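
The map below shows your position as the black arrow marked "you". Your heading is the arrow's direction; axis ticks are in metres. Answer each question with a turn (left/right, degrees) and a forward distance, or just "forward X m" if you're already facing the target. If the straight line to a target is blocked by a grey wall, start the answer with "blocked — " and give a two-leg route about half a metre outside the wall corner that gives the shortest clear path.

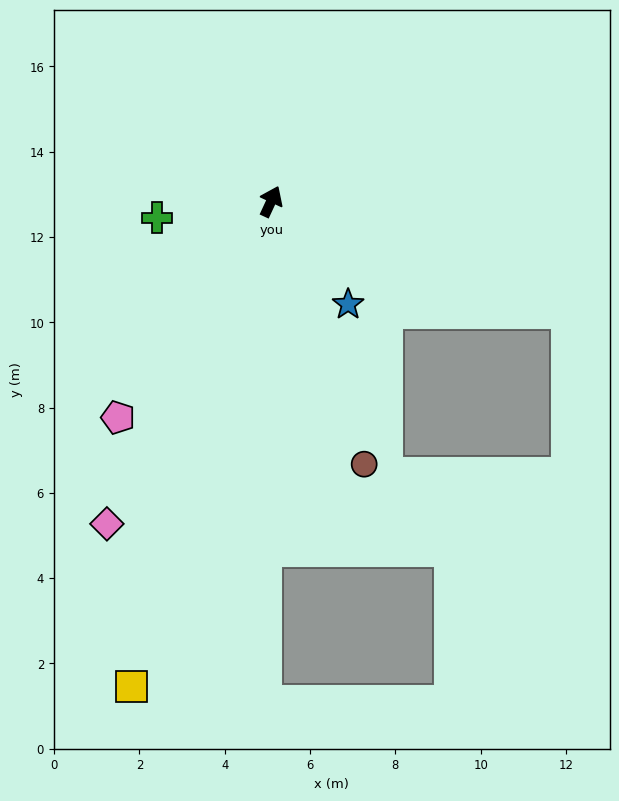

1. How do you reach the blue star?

turn right 118°, forward 3.0 m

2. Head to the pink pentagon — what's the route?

turn left 170°, forward 6.2 m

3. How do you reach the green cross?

turn left 123°, forward 2.7 m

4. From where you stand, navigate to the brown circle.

turn right 136°, forward 6.5 m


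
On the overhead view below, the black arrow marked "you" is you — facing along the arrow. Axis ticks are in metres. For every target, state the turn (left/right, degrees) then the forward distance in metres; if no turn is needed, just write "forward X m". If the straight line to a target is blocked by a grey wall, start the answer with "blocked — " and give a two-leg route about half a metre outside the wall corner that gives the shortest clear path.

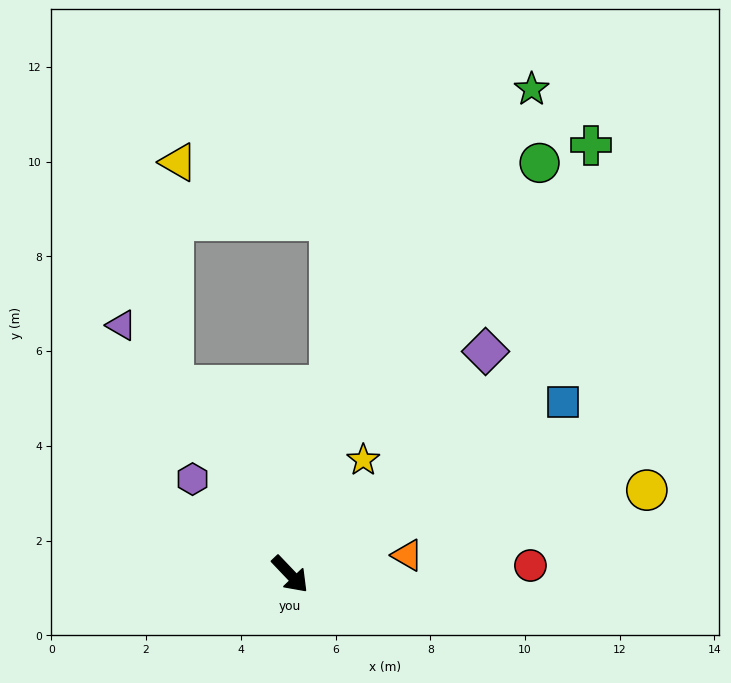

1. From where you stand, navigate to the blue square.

turn left 79°, forward 6.8 m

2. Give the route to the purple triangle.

turn left 171°, forward 6.3 m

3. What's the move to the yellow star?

turn left 104°, forward 2.9 m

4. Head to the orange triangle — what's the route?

turn left 56°, forward 2.5 m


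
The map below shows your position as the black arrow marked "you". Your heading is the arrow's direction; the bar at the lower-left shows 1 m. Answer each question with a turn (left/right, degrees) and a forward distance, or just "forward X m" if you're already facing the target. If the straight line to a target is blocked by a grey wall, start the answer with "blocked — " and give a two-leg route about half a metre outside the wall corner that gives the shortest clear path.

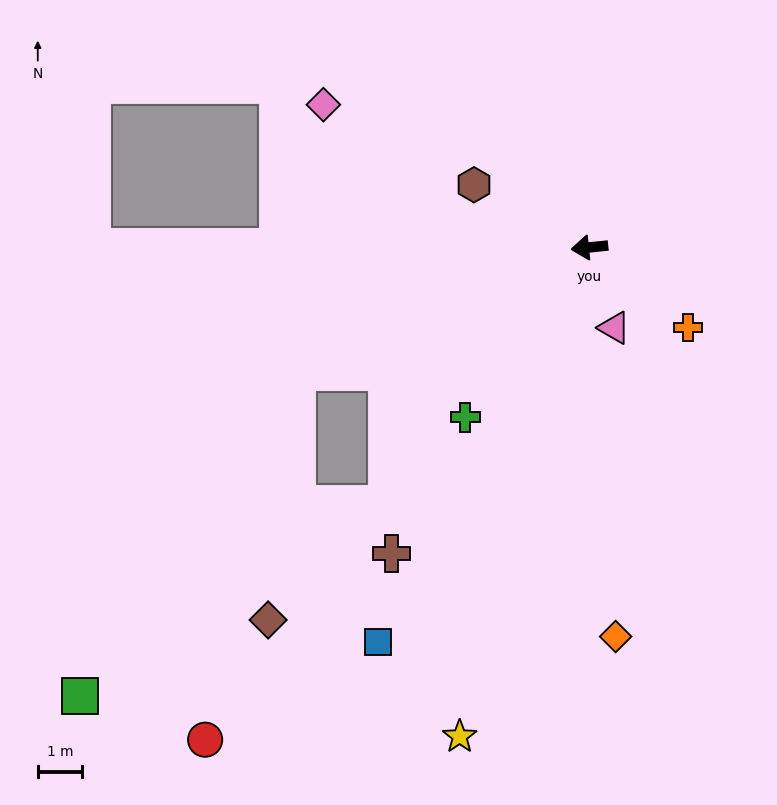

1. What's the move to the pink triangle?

turn left 101°, forward 1.9 m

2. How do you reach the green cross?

turn left 48°, forward 4.7 m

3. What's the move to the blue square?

turn left 56°, forward 10.0 m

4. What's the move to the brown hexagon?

turn right 34°, forward 2.9 m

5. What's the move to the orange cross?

turn left 135°, forward 2.8 m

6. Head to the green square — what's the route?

blocked — turn left 17°, forward 7.1 m, then turn left 33°, forward 8.7 m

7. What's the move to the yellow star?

turn left 69°, forward 11.3 m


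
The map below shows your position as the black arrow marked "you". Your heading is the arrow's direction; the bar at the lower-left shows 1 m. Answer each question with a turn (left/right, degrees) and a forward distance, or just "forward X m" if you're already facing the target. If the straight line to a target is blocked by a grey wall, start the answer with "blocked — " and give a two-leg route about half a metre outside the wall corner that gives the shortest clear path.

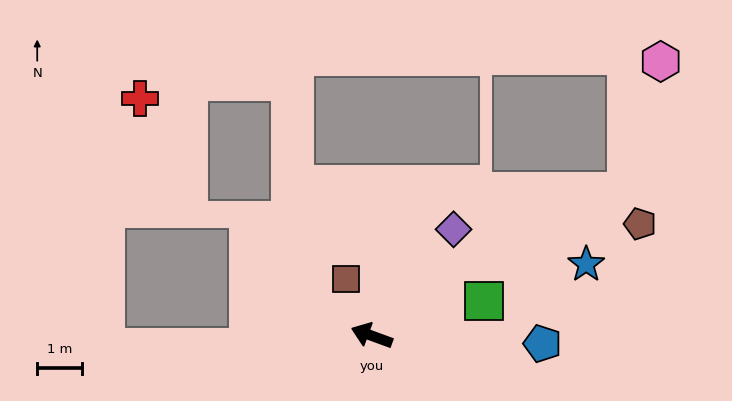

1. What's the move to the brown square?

turn right 46°, forward 1.4 m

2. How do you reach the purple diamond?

turn right 107°, forward 3.0 m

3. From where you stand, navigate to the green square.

turn right 143°, forward 2.6 m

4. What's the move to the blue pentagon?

turn right 162°, forward 3.8 m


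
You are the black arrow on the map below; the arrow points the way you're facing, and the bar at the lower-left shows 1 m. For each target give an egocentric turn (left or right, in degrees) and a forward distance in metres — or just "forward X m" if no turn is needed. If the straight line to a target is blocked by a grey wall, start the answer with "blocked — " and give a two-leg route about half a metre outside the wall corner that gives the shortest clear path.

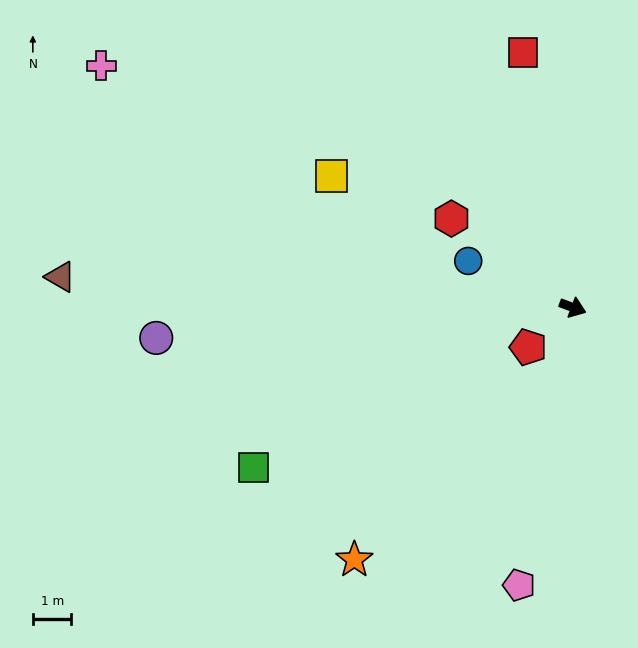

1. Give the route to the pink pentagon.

turn right 80°, forward 7.3 m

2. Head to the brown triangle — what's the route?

turn right 163°, forward 13.3 m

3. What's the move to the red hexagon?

turn left 164°, forward 3.9 m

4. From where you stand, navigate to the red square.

turn left 122°, forward 6.7 m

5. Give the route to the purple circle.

turn right 155°, forward 10.8 m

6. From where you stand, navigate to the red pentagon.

turn right 118°, forward 1.5 m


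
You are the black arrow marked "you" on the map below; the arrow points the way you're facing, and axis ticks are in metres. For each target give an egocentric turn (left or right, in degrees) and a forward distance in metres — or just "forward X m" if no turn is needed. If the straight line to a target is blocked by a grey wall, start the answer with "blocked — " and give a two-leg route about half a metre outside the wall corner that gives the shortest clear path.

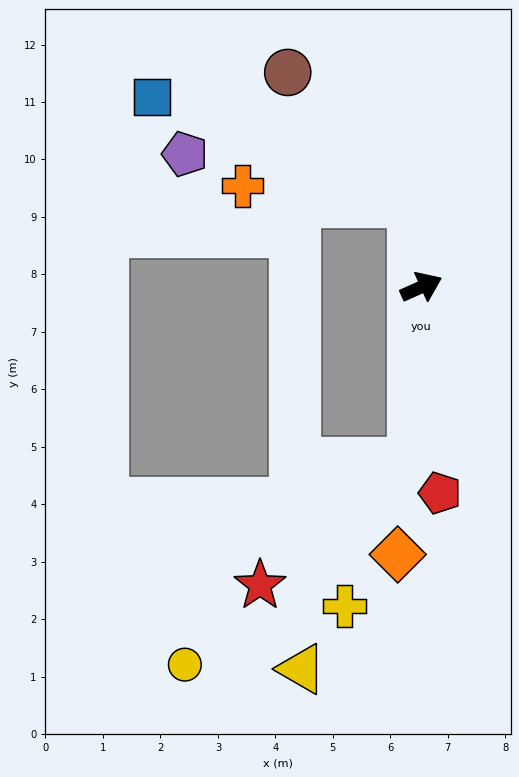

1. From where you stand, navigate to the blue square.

blocked — turn left 72°, forward 1.5 m, then turn left 62°, forward 4.9 m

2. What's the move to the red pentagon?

turn right 109°, forward 3.6 m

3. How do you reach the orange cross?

blocked — turn left 72°, forward 1.5 m, then turn left 78°, forward 3.0 m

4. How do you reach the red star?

blocked — turn right 117°, forward 3.1 m, then turn right 48°, forward 3.4 m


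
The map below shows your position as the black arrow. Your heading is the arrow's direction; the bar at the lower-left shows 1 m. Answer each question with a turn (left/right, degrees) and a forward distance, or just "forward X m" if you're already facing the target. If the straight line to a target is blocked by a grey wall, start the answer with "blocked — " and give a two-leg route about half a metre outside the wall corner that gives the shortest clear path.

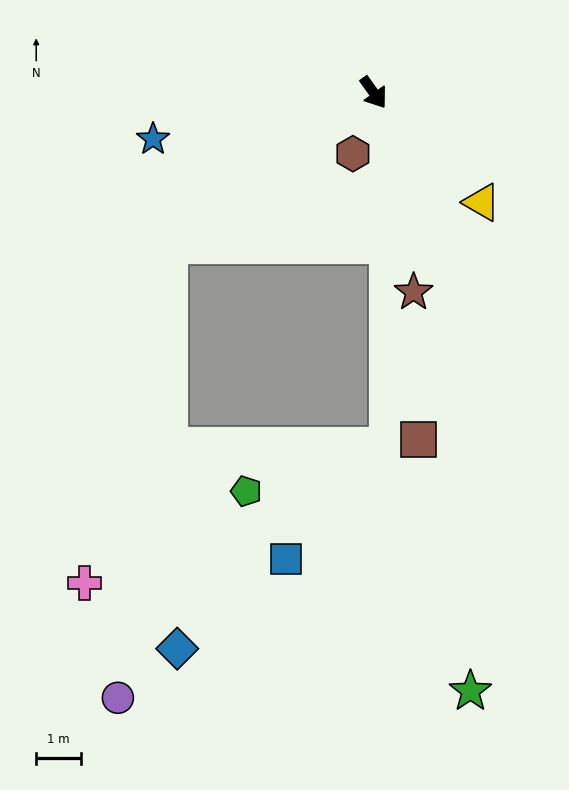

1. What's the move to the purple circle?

blocked — turn right 89°, forward 5.7 m, then turn left 47°, forward 10.2 m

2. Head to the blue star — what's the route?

turn right 114°, forward 5.0 m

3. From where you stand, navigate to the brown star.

turn right 24°, forward 4.5 m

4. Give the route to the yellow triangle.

turn left 9°, forward 3.4 m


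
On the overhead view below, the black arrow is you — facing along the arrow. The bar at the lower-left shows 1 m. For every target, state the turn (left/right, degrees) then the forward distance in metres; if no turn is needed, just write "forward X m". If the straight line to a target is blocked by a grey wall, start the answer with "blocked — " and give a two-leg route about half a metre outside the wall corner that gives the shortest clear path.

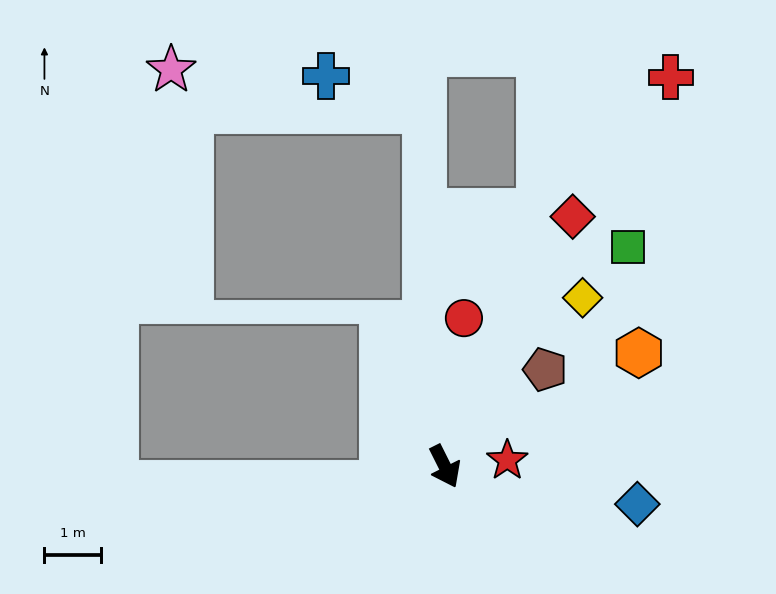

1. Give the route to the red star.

turn left 69°, forward 1.1 m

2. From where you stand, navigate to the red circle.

turn left 146°, forward 2.7 m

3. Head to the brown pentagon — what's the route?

turn left 107°, forward 2.5 m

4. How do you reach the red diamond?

turn left 126°, forward 5.0 m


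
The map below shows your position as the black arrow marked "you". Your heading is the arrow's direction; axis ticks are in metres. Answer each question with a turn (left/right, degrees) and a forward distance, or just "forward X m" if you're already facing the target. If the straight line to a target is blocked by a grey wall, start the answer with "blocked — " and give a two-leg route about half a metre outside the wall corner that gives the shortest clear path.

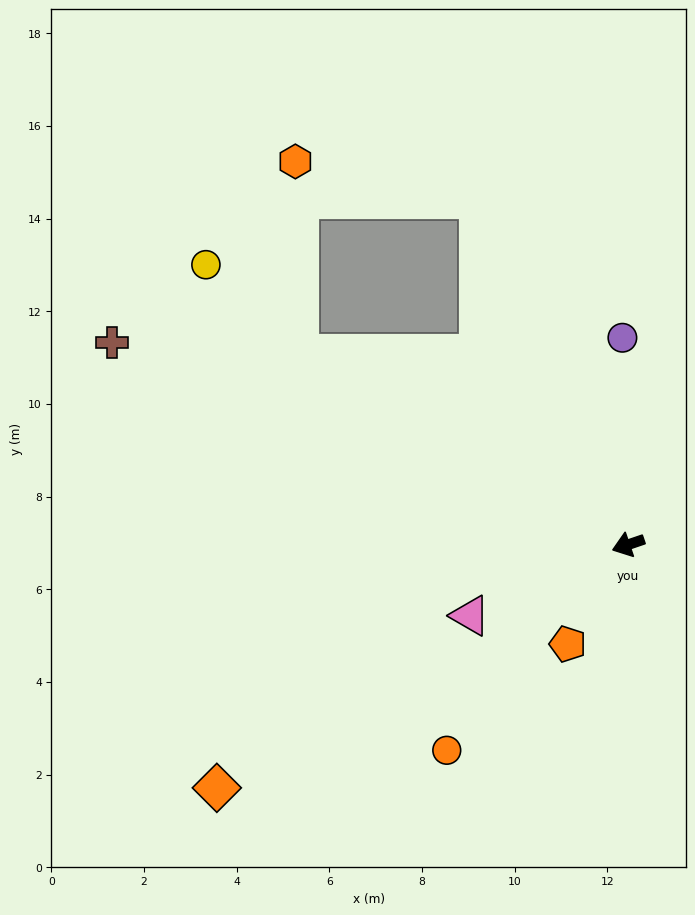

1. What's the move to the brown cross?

turn right 40°, forward 12.0 m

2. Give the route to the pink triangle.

turn left 5°, forward 3.7 m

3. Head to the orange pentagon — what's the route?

turn left 40°, forward 2.5 m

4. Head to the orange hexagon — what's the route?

blocked — turn right 85°, forward 8.1 m, then turn left 54°, forward 4.1 m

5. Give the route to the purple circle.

turn right 107°, forward 4.5 m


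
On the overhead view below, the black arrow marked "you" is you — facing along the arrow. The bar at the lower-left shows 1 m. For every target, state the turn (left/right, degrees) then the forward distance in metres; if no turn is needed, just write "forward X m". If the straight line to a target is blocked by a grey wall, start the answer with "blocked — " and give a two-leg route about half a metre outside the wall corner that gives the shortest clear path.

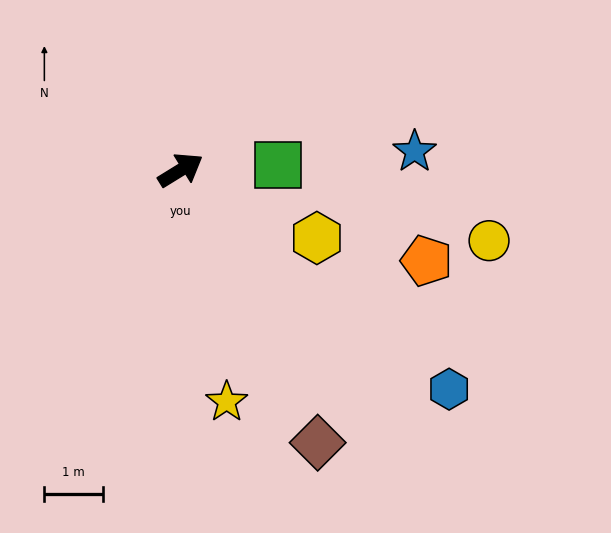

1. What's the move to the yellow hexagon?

turn right 58°, forward 2.6 m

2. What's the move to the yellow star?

turn right 110°, forward 4.1 m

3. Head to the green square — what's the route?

turn right 28°, forward 1.7 m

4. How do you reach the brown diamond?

turn right 95°, forward 5.2 m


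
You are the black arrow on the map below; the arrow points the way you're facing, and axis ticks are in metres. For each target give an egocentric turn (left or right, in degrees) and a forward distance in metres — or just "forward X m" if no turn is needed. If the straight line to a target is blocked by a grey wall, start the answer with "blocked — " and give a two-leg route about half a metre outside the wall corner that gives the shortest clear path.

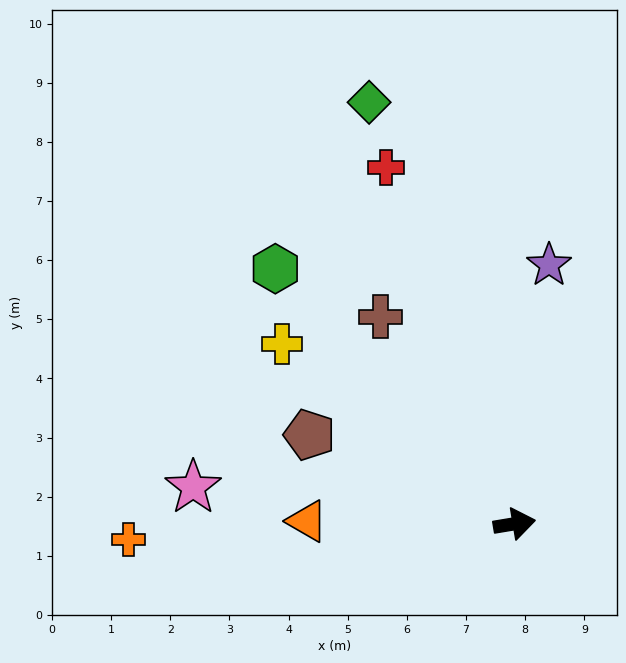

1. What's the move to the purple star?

turn left 73°, forward 4.4 m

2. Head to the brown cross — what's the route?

turn left 113°, forward 4.2 m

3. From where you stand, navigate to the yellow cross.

turn left 133°, forward 5.0 m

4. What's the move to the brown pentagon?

turn left 147°, forward 3.8 m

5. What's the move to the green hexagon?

turn left 124°, forward 5.9 m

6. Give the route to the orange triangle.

turn left 170°, forward 3.5 m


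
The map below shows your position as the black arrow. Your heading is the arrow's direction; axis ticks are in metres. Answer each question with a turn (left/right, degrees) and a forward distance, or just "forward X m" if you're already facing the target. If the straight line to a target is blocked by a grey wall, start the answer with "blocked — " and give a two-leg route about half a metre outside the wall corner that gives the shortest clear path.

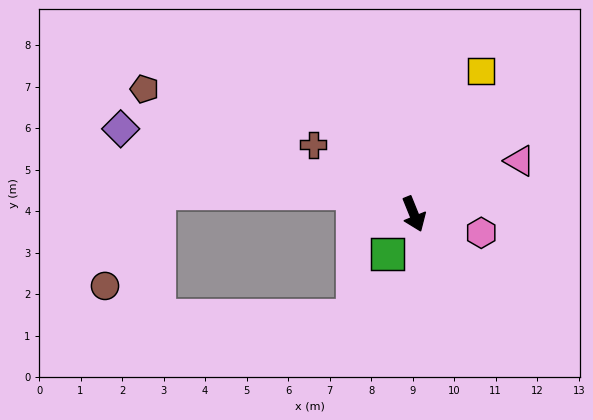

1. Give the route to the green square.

turn right 56°, forward 1.1 m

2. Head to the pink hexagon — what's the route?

turn left 52°, forward 1.7 m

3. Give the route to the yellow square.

turn left 133°, forward 3.8 m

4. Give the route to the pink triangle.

turn left 95°, forward 2.9 m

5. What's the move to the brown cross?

turn right 147°, forward 2.9 m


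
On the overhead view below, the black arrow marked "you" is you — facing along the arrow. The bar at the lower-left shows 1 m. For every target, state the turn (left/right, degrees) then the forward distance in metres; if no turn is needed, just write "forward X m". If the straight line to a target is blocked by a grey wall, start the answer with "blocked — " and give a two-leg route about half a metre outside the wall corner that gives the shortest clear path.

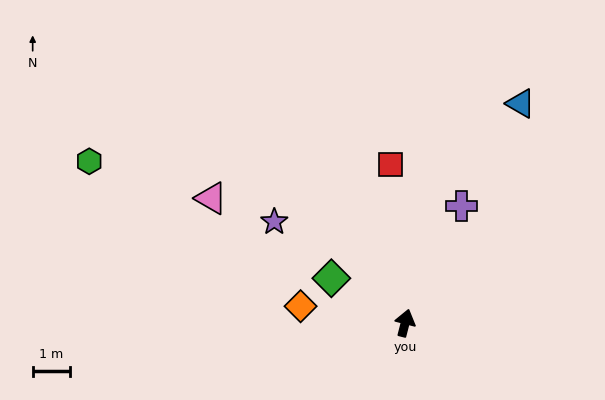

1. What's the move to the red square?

turn left 20°, forward 4.2 m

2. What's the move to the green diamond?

turn left 73°, forward 2.3 m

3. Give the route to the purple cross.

turn right 11°, forward 3.4 m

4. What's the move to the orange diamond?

turn left 95°, forward 2.8 m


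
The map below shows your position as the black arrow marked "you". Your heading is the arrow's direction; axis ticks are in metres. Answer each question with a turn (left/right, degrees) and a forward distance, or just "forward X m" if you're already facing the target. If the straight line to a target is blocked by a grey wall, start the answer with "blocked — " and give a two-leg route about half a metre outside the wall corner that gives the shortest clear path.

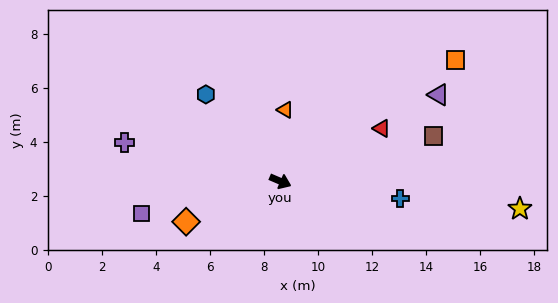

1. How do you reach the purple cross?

turn right 171°, forward 5.9 m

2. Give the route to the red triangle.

turn left 51°, forward 4.2 m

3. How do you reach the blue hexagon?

turn left 154°, forward 4.2 m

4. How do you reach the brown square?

turn left 40°, forward 5.9 m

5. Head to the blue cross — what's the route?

turn left 15°, forward 4.5 m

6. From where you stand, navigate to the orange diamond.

turn right 134°, forward 3.8 m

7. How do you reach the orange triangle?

turn left 109°, forward 2.6 m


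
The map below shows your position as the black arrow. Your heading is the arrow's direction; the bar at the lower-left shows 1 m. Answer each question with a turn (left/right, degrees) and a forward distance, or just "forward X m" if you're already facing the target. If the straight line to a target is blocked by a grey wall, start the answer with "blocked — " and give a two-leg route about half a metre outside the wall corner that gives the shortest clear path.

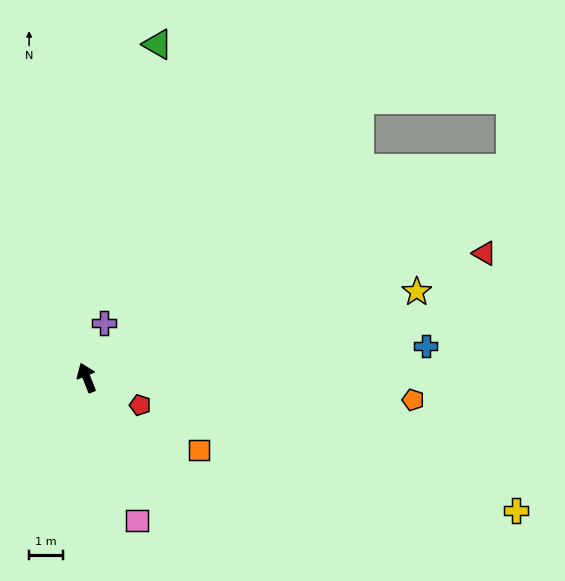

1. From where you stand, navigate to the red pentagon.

turn right 139°, forward 1.8 m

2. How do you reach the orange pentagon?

turn right 116°, forward 9.7 m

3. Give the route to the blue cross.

turn right 106°, forward 10.1 m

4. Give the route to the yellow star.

turn right 97°, forward 10.2 m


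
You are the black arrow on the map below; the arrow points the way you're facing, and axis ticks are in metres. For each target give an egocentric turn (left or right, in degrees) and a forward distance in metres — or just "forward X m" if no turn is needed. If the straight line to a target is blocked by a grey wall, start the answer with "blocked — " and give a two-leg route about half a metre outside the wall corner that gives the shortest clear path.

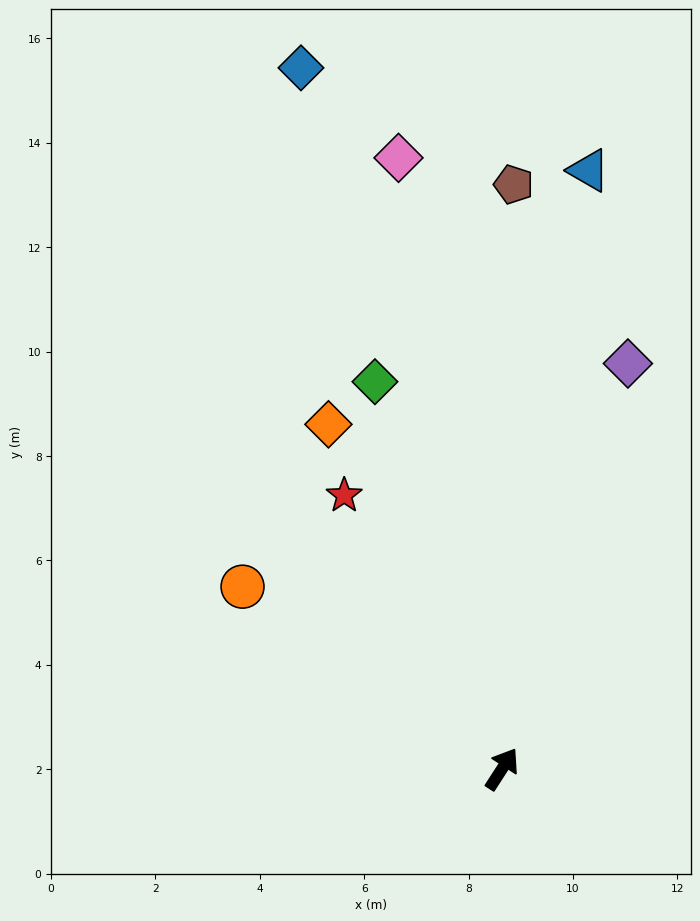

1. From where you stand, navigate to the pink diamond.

turn left 42°, forward 11.9 m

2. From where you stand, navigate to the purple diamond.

turn left 16°, forward 8.1 m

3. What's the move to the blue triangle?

turn left 25°, forward 11.6 m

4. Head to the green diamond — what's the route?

turn left 51°, forward 7.8 m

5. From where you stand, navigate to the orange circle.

turn left 88°, forward 6.1 m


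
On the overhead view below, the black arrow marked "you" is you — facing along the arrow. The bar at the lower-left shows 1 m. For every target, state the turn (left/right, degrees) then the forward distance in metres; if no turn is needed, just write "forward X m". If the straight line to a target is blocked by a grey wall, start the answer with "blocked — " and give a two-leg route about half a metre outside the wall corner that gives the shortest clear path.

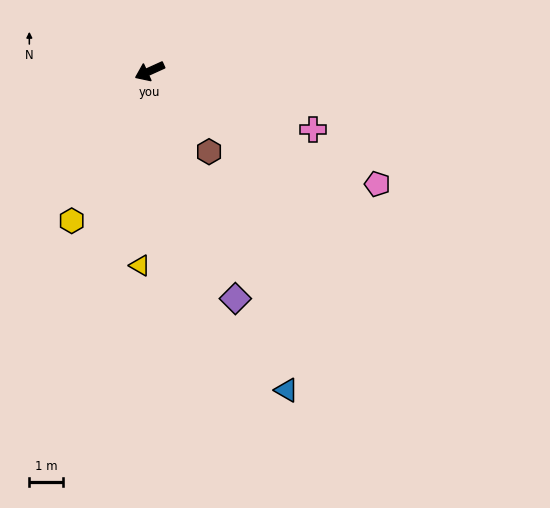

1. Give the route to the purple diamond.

turn left 86°, forward 7.3 m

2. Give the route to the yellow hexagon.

turn left 38°, forward 5.0 m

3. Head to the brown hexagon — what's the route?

turn left 102°, forward 3.0 m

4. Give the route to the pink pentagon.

turn left 129°, forward 7.6 m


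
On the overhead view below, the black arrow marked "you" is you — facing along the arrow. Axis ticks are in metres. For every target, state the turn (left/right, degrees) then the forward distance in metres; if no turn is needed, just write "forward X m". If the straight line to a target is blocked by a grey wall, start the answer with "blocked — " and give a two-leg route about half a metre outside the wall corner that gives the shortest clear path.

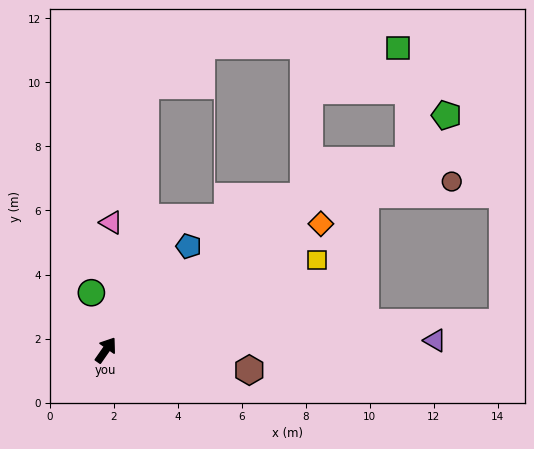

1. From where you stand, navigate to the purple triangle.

turn right 53°, forward 10.3 m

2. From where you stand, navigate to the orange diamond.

turn right 25°, forward 7.8 m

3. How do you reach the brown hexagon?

turn right 63°, forward 4.5 m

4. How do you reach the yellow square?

turn right 32°, forward 7.2 m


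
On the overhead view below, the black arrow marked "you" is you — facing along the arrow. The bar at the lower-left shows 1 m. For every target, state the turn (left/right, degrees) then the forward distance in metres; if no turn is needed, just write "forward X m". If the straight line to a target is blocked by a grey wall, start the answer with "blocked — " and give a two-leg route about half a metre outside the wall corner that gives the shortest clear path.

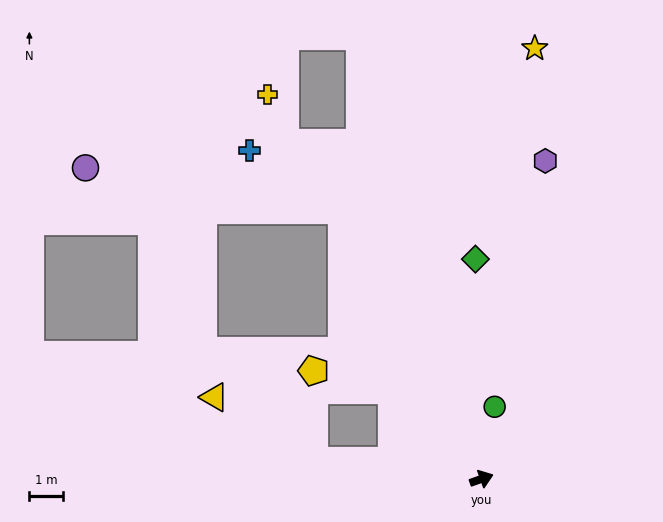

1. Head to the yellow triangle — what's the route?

blocked — turn left 154°, forward 5.0 m, then turn right 26°, forward 3.5 m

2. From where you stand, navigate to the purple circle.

blocked — turn left 98°, forward 9.1 m, then turn left 53°, forward 7.8 m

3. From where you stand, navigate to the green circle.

turn left 60°, forward 2.2 m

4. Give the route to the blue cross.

blocked — turn left 98°, forward 9.1 m, then turn left 30°, forward 3.3 m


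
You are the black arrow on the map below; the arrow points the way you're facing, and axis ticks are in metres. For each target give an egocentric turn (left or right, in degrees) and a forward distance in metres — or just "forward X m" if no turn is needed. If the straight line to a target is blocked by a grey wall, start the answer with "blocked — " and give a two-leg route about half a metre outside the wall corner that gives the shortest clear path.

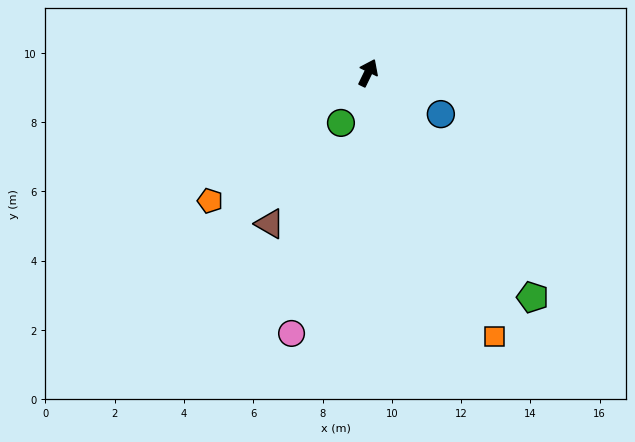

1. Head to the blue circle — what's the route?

turn right 94°, forward 2.4 m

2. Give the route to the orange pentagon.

turn left 155°, forward 5.9 m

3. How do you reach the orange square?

turn right 129°, forward 8.5 m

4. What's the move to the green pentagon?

turn right 118°, forward 8.0 m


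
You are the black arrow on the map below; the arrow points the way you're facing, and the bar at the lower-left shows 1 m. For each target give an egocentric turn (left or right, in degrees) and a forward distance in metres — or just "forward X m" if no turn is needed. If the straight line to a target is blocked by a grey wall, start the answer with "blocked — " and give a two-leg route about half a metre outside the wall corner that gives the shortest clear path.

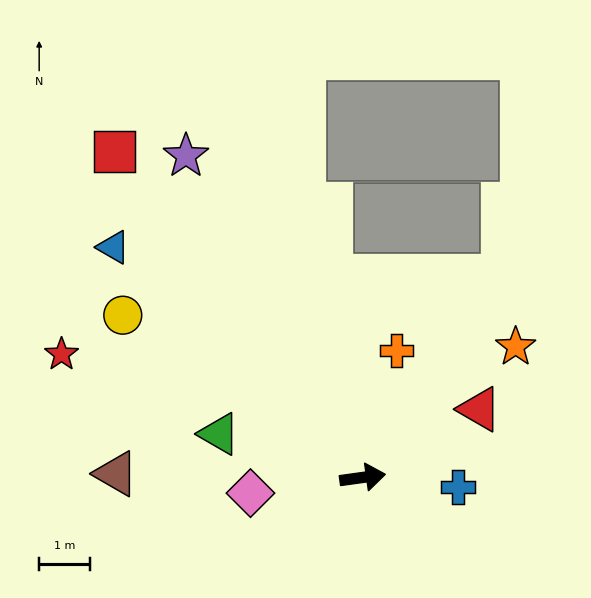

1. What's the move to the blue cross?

turn right 14°, forward 1.9 m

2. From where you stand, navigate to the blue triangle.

turn left 129°, forward 6.7 m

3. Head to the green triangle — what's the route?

turn left 155°, forward 3.0 m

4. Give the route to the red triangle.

turn left 22°, forward 2.7 m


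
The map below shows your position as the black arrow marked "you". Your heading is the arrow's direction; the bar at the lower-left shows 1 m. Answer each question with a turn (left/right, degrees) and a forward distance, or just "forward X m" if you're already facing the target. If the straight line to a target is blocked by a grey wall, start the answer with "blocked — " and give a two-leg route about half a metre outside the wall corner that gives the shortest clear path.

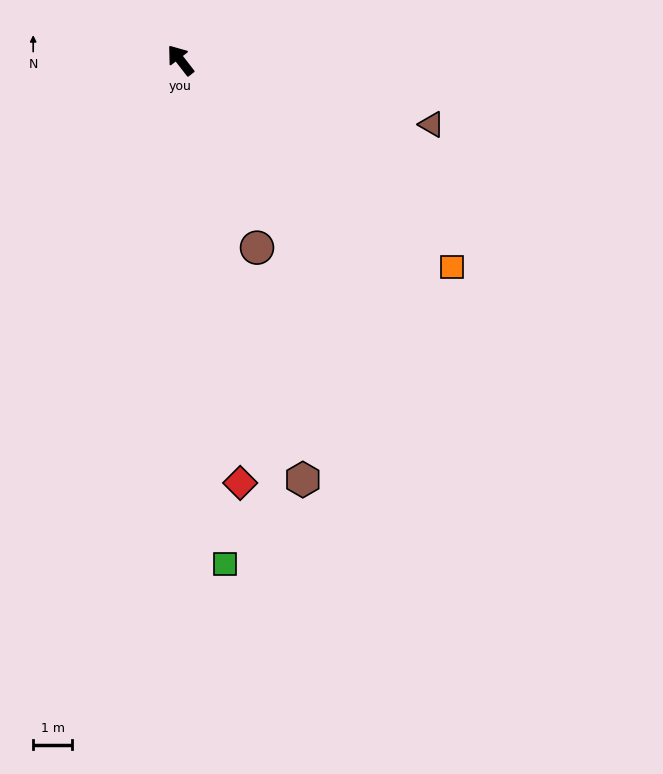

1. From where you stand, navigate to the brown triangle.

turn right 142°, forward 6.7 m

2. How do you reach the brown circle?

turn left 164°, forward 5.2 m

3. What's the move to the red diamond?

turn left 150°, forward 11.0 m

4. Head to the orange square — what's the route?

turn right 165°, forward 8.8 m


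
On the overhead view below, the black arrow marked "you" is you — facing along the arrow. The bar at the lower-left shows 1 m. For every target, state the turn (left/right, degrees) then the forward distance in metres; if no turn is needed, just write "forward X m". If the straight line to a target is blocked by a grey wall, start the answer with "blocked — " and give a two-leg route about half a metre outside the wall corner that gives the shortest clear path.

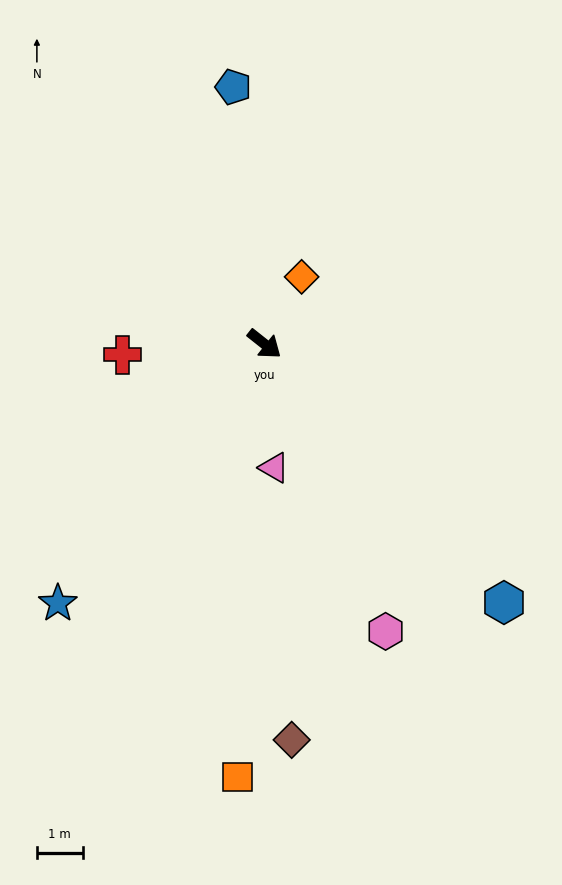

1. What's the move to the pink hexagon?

turn right 29°, forward 6.8 m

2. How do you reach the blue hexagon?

turn right 9°, forward 7.7 m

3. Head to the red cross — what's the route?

turn right 137°, forward 3.1 m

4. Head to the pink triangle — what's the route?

turn right 47°, forward 2.7 m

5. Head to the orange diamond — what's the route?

turn left 99°, forward 1.7 m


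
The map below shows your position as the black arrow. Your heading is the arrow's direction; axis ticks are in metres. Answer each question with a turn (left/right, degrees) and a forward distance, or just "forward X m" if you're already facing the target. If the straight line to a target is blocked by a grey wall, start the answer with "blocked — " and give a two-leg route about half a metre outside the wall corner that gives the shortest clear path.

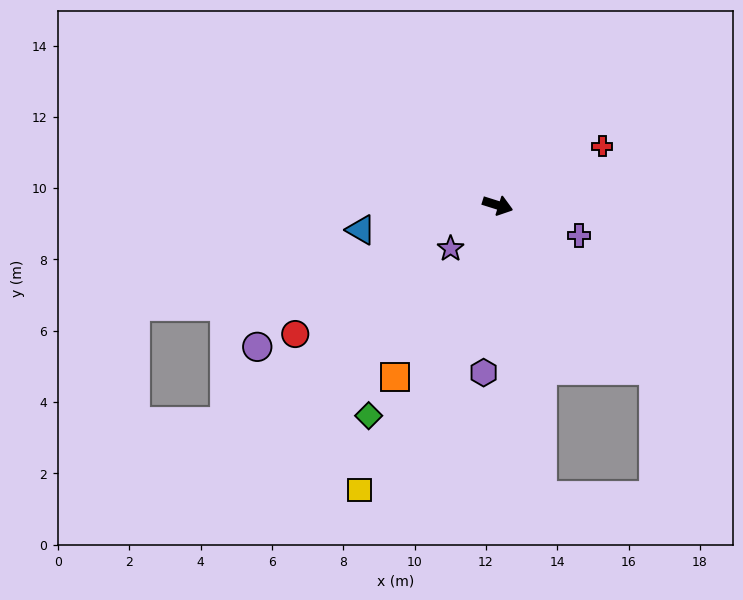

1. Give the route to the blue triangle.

turn right 152°, forward 3.9 m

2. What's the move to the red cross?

turn left 47°, forward 3.4 m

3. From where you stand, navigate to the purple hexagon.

turn right 77°, forward 4.7 m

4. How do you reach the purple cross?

turn right 3°, forward 2.4 m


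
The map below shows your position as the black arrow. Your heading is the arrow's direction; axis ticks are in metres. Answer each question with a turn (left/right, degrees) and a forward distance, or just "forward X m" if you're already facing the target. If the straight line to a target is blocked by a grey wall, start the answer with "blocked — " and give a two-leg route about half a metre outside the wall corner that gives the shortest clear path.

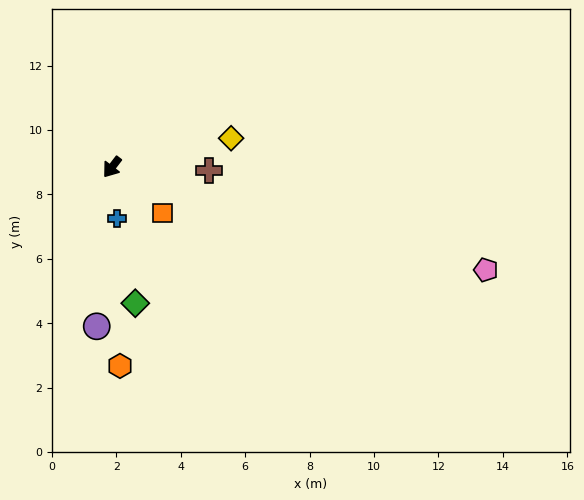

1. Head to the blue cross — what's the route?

turn left 43°, forward 1.6 m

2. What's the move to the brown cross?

turn left 125°, forward 3.0 m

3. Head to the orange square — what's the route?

turn left 85°, forward 2.1 m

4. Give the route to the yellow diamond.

turn left 141°, forward 3.8 m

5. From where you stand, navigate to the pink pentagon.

turn left 112°, forward 12.0 m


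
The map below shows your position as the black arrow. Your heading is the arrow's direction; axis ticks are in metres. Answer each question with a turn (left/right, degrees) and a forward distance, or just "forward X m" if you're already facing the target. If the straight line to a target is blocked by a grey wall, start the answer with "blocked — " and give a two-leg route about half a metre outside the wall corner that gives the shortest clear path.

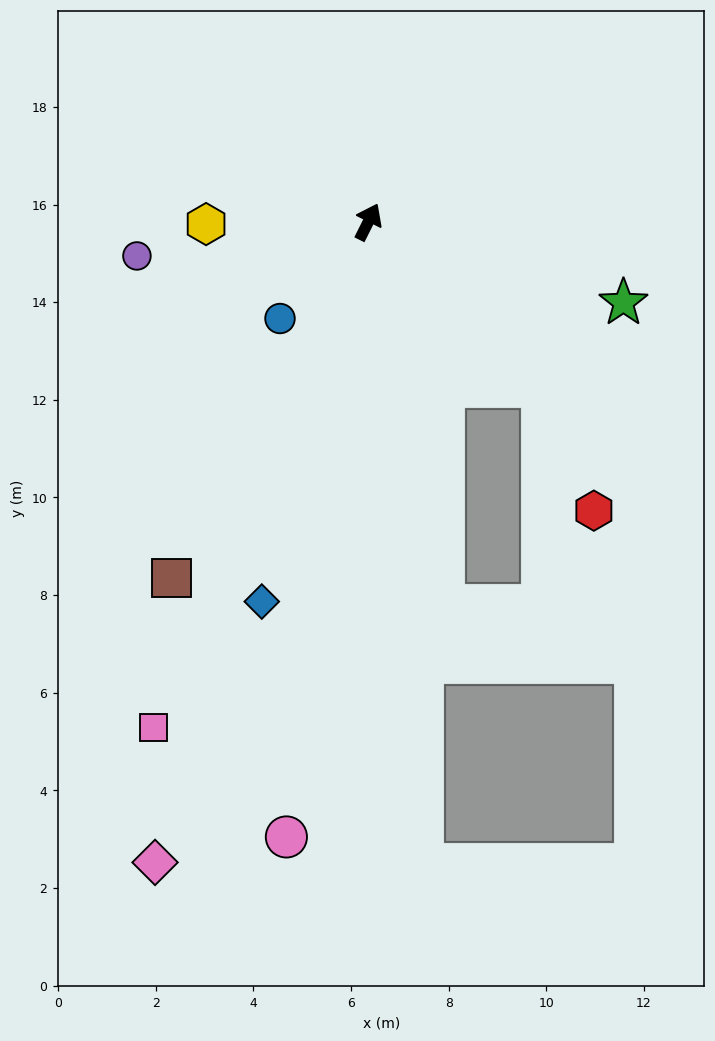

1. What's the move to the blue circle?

turn left 164°, forward 2.7 m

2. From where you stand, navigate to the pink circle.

turn right 161°, forward 12.7 m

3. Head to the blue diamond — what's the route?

turn right 169°, forward 8.1 m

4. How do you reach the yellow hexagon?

turn left 117°, forward 3.3 m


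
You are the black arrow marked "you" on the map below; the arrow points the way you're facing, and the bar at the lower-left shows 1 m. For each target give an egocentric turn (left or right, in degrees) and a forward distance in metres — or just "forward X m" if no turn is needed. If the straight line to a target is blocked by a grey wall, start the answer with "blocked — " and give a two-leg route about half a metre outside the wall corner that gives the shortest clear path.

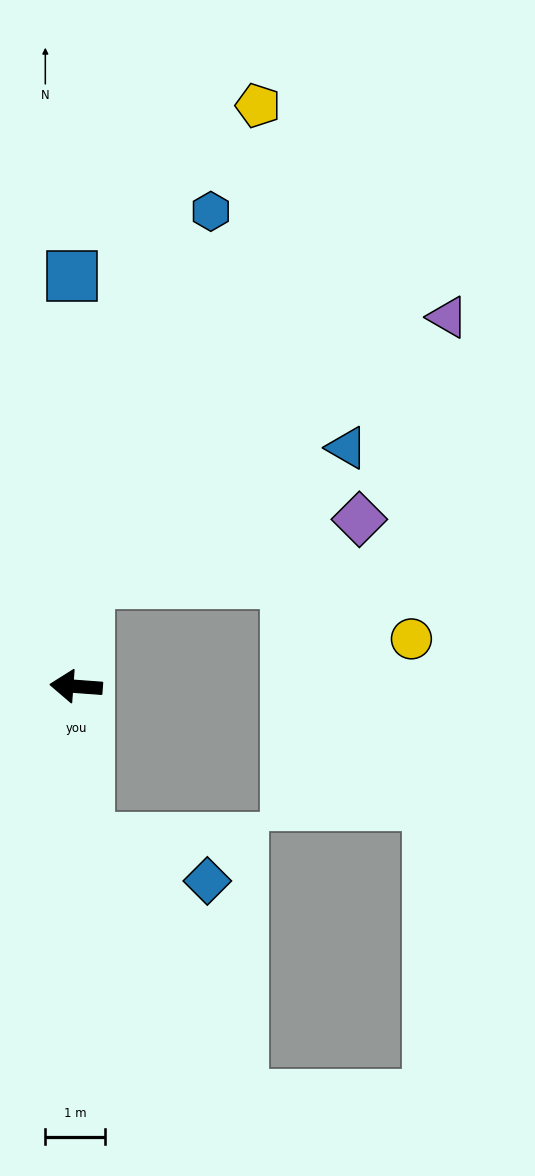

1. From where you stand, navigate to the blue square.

turn right 85°, forward 6.8 m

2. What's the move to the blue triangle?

blocked — turn right 93°, forward 1.7 m, then turn right 55°, forward 4.8 m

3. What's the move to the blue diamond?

blocked — turn left 99°, forward 2.5 m, then turn left 65°, forward 2.1 m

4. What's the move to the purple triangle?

blocked — turn right 93°, forward 1.7 m, then turn right 46°, forward 7.4 m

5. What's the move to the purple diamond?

blocked — turn right 93°, forward 1.7 m, then turn right 70°, forward 4.6 m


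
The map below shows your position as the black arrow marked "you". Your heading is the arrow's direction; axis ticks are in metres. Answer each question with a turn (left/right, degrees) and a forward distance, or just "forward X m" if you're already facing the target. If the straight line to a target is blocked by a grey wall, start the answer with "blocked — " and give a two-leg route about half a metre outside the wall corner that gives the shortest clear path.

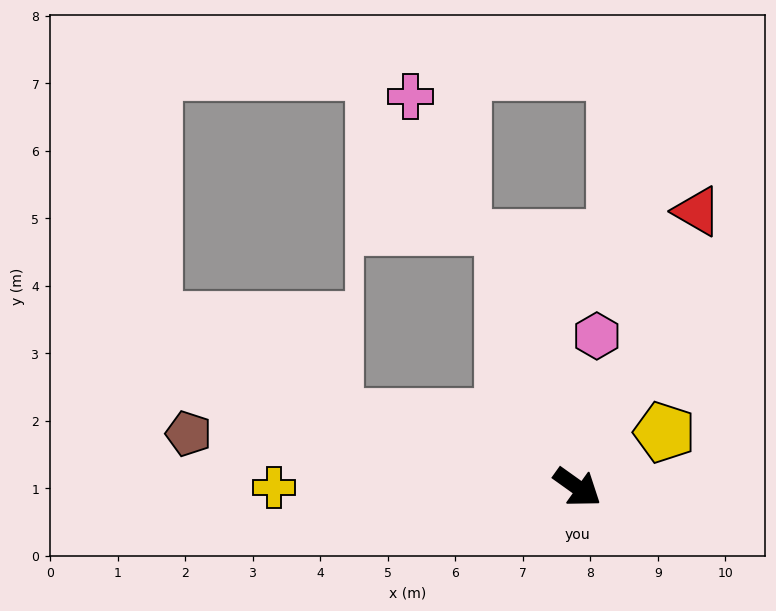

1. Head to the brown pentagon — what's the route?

turn right 152°, forward 5.8 m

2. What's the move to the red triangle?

turn left 102°, forward 4.5 m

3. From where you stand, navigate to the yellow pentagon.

turn left 68°, forward 1.5 m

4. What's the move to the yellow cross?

turn right 144°, forward 4.5 m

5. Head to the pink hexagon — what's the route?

turn left 118°, forward 2.3 m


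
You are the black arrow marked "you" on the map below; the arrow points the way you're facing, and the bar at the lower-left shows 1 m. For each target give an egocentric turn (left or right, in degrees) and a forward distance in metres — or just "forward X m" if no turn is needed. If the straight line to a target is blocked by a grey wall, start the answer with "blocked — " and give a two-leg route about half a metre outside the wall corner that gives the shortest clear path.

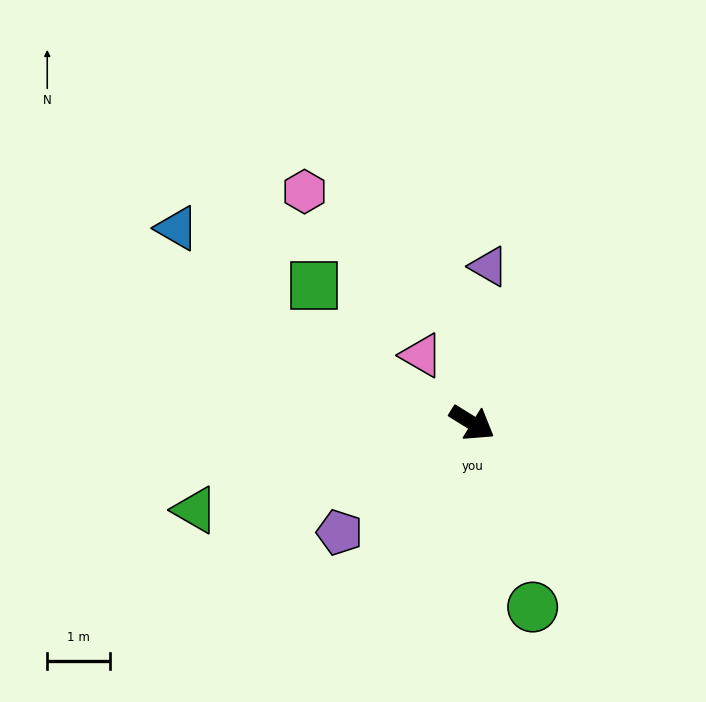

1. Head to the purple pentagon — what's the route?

turn right 109°, forward 2.7 m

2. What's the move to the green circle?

turn right 40°, forward 3.1 m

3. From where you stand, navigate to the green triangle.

turn right 131°, forward 4.6 m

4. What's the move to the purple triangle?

turn left 116°, forward 2.5 m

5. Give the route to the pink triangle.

turn left 159°, forward 1.3 m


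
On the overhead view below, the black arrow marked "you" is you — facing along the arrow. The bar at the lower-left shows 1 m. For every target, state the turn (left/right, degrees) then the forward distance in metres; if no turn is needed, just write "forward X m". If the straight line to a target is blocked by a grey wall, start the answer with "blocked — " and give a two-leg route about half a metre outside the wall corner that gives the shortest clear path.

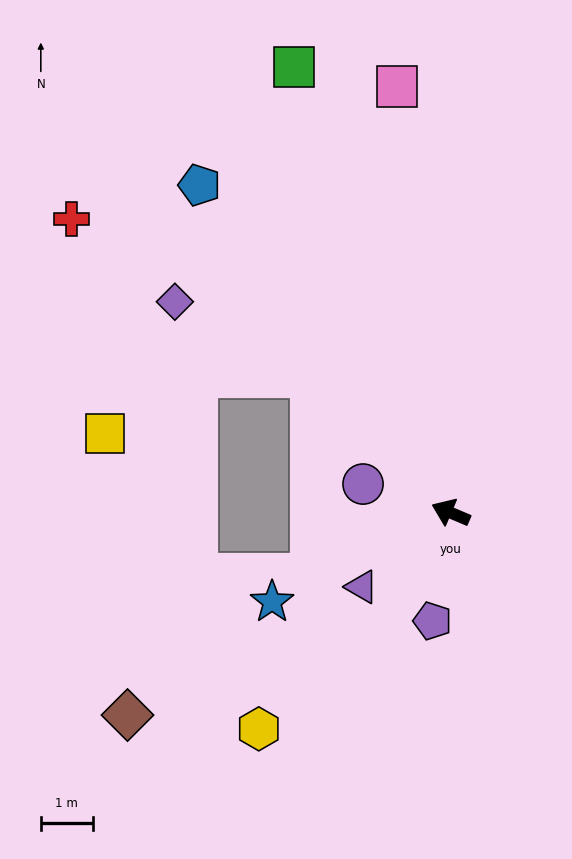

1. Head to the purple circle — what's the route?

turn left 5°, forward 1.8 m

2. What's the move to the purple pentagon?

turn left 103°, forward 2.1 m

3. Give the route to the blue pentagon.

turn right 30°, forward 7.9 m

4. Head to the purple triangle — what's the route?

turn left 63°, forward 2.2 m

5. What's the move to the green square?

turn right 48°, forward 9.1 m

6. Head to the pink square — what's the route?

turn right 60°, forward 8.2 m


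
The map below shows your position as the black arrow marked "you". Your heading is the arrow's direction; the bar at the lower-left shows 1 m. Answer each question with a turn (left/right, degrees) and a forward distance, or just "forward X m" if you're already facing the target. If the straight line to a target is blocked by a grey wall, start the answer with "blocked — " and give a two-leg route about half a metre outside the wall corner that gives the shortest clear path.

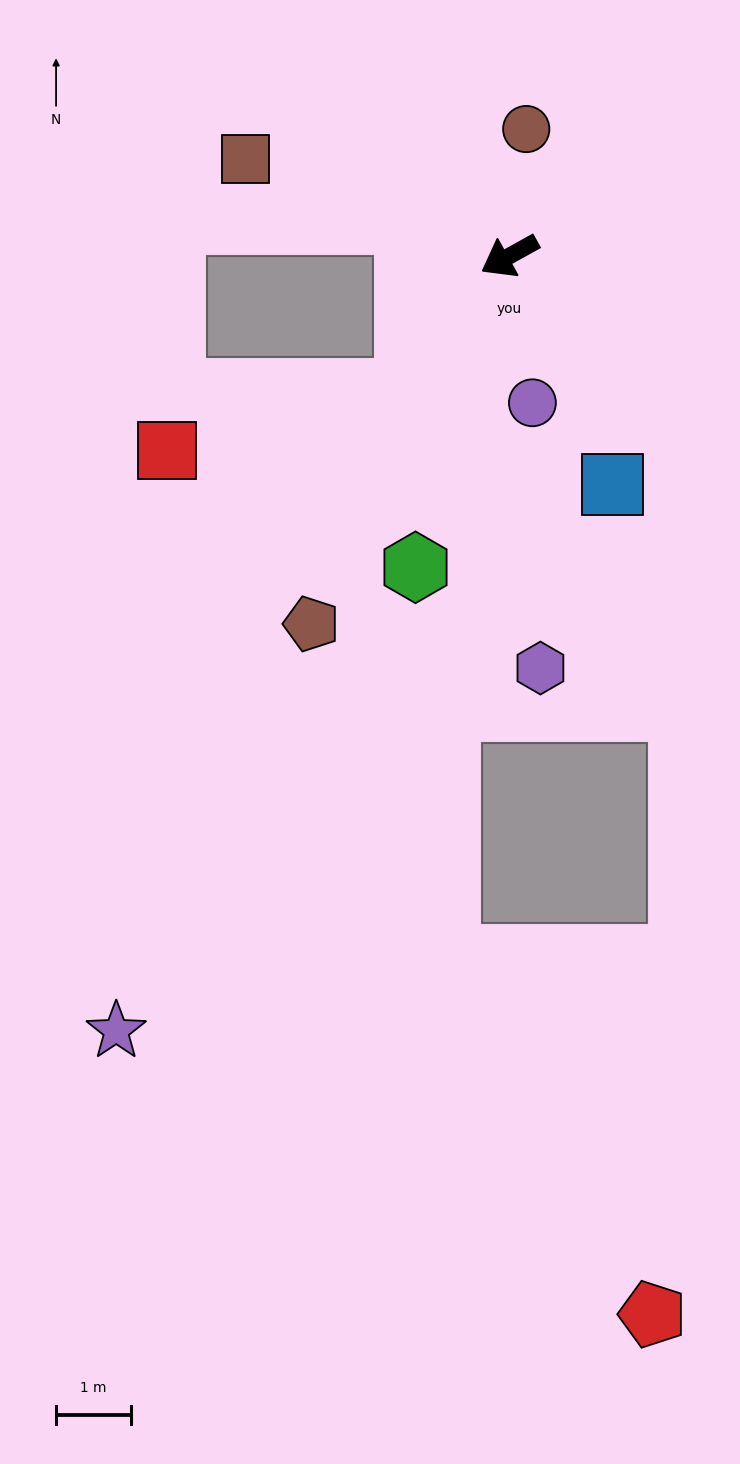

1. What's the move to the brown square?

turn right 49°, forward 3.7 m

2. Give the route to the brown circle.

turn right 127°, forward 1.7 m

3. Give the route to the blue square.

turn left 85°, forward 3.3 m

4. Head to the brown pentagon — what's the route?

turn left 33°, forward 5.6 m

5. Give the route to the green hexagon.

turn left 44°, forward 4.3 m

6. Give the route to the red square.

blocked — turn left 24°, forward 2.3 m, then turn right 39°, forward 3.3 m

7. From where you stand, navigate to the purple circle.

turn left 70°, forward 2.0 m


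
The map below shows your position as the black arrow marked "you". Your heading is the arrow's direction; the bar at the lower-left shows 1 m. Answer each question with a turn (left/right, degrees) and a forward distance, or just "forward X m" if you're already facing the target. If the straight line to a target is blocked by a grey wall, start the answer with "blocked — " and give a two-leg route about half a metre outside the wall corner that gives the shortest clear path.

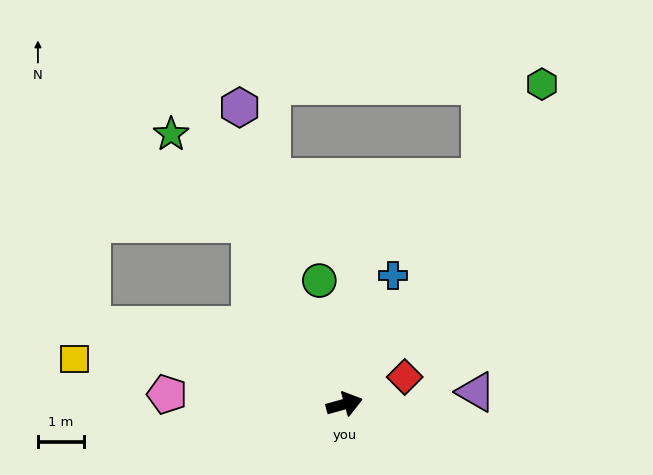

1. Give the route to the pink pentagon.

turn left 161°, forward 3.9 m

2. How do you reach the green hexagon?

turn left 43°, forward 8.2 m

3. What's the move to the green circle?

turn left 86°, forward 2.8 m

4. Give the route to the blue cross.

turn left 54°, forward 3.0 m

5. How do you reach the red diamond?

turn left 9°, forward 1.4 m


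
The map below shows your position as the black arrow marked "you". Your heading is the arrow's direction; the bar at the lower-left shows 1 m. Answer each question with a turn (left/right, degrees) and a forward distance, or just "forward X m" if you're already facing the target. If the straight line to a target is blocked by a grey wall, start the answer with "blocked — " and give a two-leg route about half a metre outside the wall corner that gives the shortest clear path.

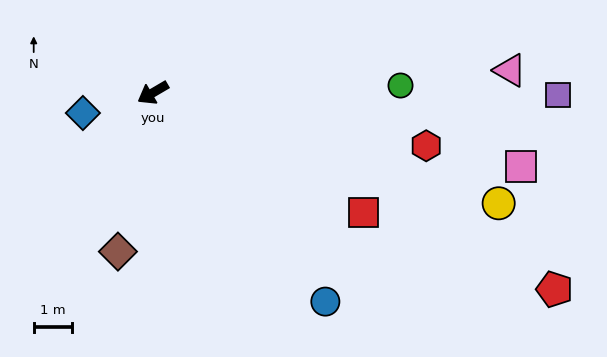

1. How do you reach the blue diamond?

turn right 14°, forward 1.9 m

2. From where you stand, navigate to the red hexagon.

turn left 139°, forward 7.2 m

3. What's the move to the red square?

turn left 120°, forward 6.3 m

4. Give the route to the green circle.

turn left 151°, forward 6.4 m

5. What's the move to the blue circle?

turn left 99°, forward 7.0 m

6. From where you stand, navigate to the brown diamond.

turn left 47°, forward 4.2 m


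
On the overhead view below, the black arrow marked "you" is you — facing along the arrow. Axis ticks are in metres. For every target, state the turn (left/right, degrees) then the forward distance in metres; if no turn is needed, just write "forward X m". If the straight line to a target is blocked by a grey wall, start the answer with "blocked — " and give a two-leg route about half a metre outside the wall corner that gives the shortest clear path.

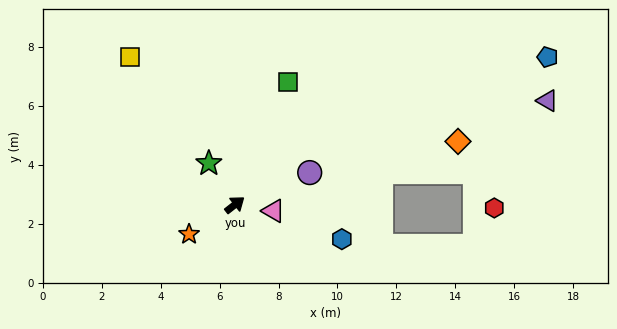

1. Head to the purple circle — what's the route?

turn right 15°, forward 2.8 m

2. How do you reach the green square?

turn left 29°, forward 4.5 m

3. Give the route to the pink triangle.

turn right 47°, forward 1.3 m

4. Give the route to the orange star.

turn left 175°, forward 1.8 m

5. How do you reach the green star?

turn left 84°, forward 1.7 m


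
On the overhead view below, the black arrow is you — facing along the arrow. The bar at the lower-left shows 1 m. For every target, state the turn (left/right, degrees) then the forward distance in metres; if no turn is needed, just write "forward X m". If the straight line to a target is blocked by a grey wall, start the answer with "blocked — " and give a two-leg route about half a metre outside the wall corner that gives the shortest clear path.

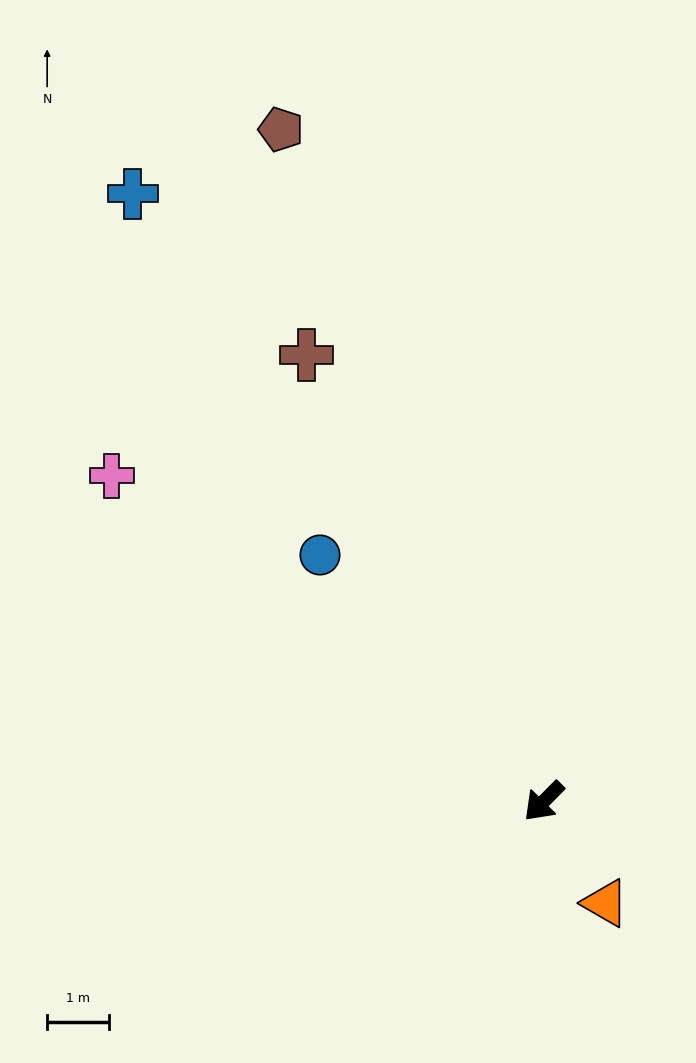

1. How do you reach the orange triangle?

turn left 76°, forward 1.9 m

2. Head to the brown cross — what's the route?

turn right 107°, forward 8.2 m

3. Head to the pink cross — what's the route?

turn right 82°, forward 8.7 m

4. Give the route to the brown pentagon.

turn right 114°, forward 11.7 m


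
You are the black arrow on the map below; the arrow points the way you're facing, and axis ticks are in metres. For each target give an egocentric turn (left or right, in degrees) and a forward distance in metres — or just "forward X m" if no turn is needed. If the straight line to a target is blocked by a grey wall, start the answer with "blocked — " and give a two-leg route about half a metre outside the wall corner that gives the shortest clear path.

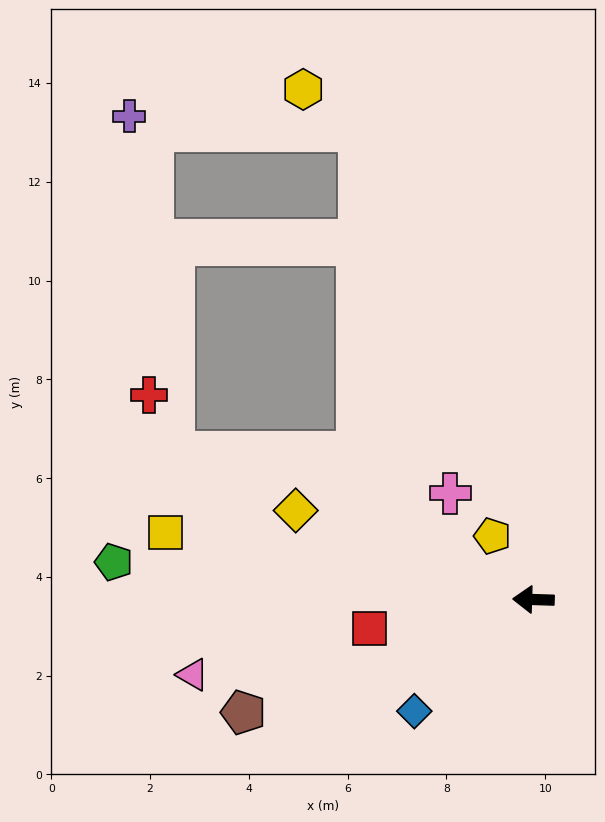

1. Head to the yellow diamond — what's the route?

turn right 19°, forward 5.1 m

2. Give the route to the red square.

turn left 12°, forward 3.4 m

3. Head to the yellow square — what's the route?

turn right 9°, forward 7.6 m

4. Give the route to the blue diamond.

turn left 45°, forward 3.3 m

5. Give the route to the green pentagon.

turn right 3°, forward 8.5 m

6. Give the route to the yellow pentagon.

turn right 55°, forward 1.5 m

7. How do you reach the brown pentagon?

turn left 23°, forward 6.3 m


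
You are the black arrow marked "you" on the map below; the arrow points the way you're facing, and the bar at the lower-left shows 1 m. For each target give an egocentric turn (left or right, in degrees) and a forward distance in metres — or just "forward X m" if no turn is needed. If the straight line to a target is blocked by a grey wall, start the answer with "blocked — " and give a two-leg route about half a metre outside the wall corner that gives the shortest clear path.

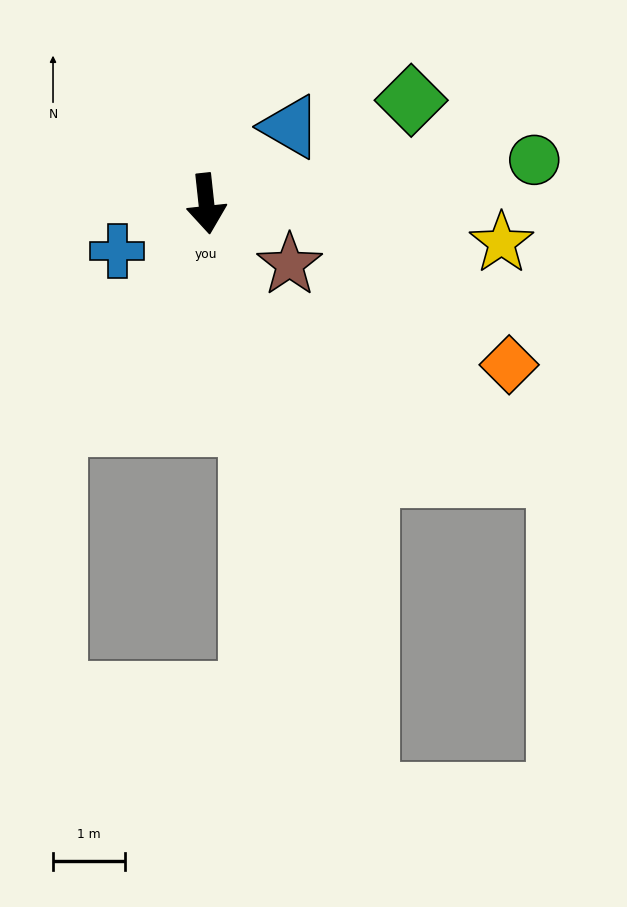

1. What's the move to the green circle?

turn left 91°, forward 4.6 m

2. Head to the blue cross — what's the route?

turn right 68°, forward 1.4 m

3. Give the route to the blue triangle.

turn left 126°, forward 1.6 m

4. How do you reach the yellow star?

turn left 76°, forward 4.1 m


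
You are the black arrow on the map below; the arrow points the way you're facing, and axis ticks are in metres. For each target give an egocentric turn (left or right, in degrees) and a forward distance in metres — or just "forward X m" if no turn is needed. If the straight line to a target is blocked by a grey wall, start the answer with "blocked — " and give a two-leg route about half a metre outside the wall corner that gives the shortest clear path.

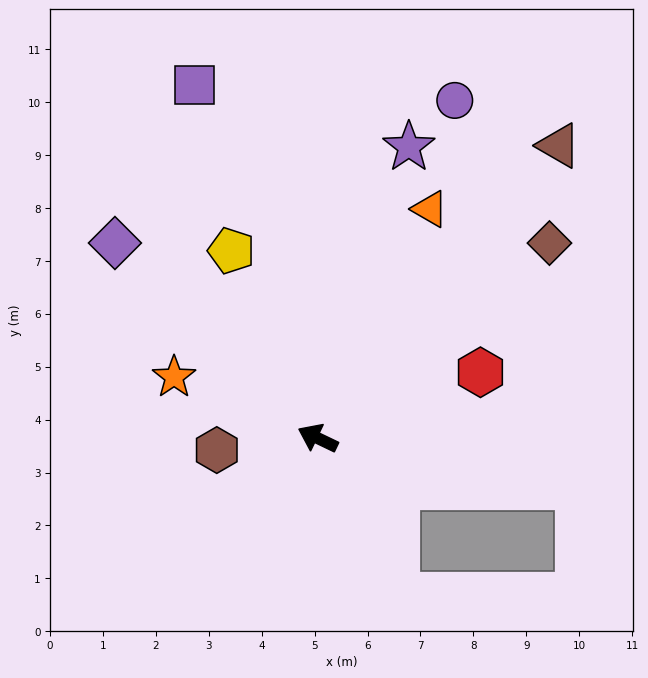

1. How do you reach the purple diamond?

turn right 18°, forward 5.3 m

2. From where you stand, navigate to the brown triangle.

turn right 104°, forward 7.2 m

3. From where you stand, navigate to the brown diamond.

turn right 114°, forward 5.7 m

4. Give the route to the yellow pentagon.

turn right 40°, forward 3.9 m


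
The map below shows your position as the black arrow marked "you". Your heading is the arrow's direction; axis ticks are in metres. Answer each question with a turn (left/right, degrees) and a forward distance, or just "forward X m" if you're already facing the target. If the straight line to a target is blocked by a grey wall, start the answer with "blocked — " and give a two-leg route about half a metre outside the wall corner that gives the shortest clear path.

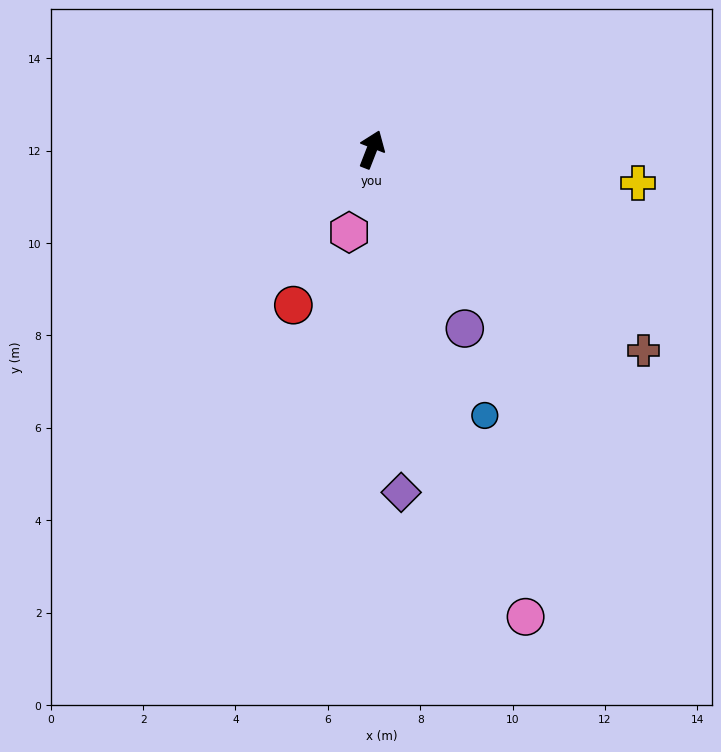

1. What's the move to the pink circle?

turn right 140°, forward 10.7 m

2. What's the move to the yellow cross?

turn right 76°, forward 5.8 m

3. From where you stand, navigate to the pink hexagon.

turn right 174°, forward 1.9 m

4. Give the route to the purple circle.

turn right 131°, forward 4.4 m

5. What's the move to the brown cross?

turn right 105°, forward 7.3 m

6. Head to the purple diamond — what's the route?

turn right 154°, forward 7.5 m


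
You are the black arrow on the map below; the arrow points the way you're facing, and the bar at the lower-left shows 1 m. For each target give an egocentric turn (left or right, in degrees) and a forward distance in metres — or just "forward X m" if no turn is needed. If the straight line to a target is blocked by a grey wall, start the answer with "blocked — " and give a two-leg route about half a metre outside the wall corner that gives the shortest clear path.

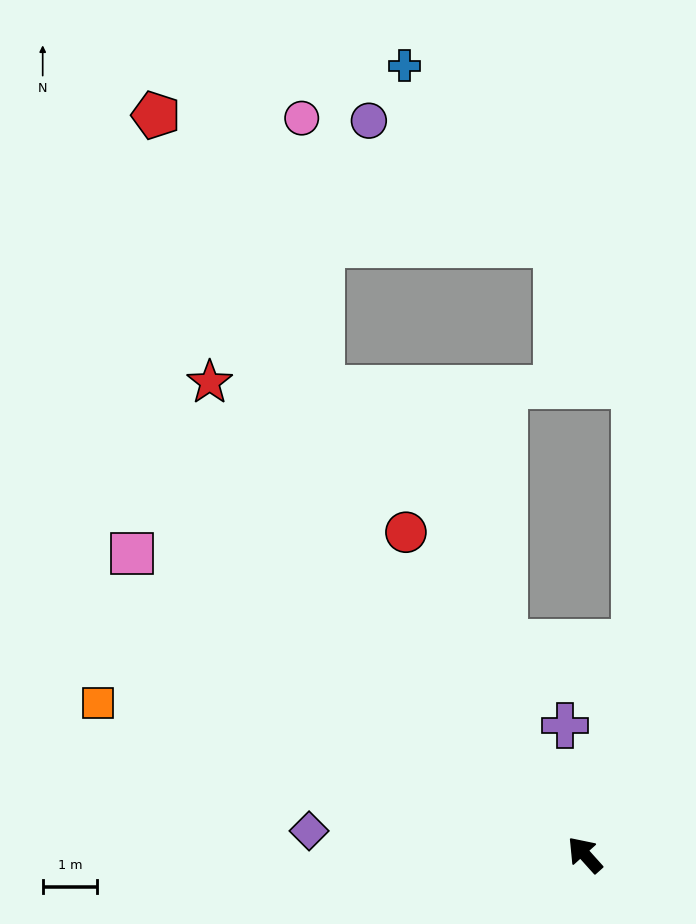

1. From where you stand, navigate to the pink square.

turn left 14°, forward 10.0 m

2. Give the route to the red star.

turn right 3°, forward 11.1 m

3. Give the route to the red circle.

turn right 13°, forward 6.8 m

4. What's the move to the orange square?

turn left 31°, forward 9.4 m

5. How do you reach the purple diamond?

turn left 43°, forward 5.1 m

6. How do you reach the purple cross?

turn right 33°, forward 2.4 m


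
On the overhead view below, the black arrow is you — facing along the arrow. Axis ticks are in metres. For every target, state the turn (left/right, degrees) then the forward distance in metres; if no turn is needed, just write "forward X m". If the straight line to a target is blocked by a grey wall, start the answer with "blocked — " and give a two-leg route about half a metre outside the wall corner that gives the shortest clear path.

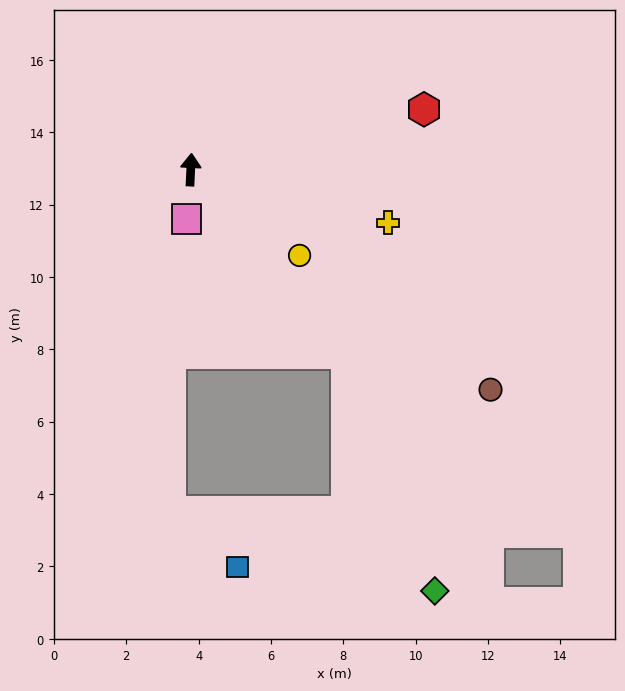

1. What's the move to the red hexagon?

turn right 73°, forward 6.7 m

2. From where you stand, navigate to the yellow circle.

turn right 126°, forward 3.8 m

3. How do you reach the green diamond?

blocked — turn right 137°, forward 6.7 m, then turn right 20°, forward 7.0 m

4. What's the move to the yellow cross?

turn right 102°, forward 5.6 m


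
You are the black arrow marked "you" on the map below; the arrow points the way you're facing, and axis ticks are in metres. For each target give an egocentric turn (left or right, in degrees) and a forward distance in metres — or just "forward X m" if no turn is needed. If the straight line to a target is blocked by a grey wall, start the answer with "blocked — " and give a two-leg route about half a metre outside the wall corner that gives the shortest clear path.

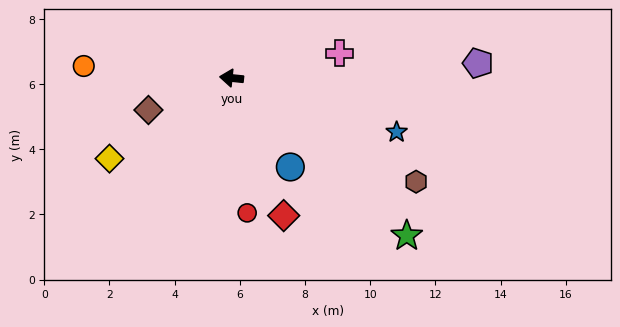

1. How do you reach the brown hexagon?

turn left 157°, forward 6.5 m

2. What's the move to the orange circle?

forward 4.5 m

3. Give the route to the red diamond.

turn left 117°, forward 4.5 m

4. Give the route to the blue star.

turn left 168°, forward 5.3 m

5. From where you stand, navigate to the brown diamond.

turn left 27°, forward 2.7 m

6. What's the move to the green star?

turn left 144°, forward 7.2 m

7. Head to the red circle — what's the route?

turn left 103°, forward 4.2 m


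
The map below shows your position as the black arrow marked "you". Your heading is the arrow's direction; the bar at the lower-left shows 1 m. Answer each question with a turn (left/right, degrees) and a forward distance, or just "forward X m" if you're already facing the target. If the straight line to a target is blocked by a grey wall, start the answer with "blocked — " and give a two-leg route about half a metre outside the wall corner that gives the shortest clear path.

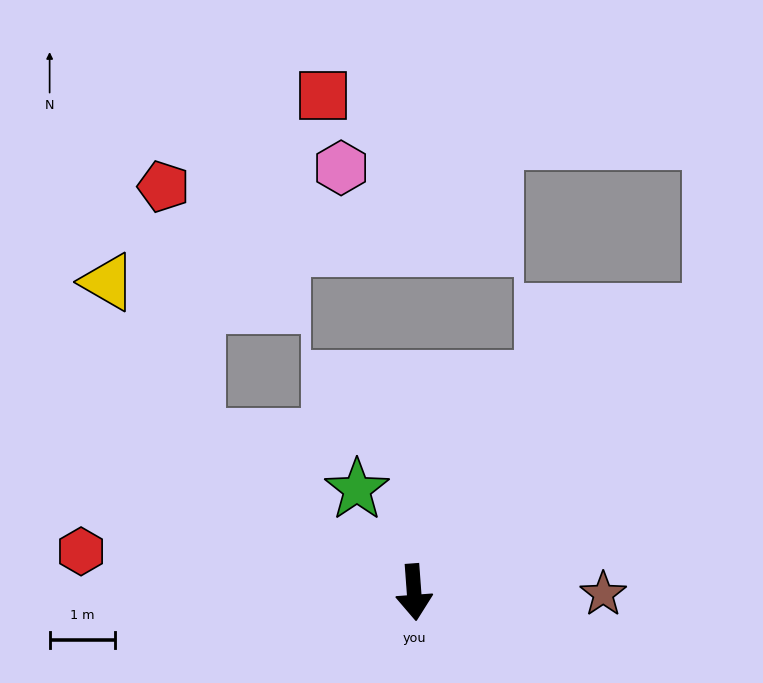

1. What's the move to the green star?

turn right 155°, forward 1.8 m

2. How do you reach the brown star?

turn left 85°, forward 2.9 m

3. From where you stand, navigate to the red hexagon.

turn right 101°, forward 5.1 m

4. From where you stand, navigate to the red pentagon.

blocked — turn right 130°, forward 4.1 m, then turn right 46°, forward 3.8 m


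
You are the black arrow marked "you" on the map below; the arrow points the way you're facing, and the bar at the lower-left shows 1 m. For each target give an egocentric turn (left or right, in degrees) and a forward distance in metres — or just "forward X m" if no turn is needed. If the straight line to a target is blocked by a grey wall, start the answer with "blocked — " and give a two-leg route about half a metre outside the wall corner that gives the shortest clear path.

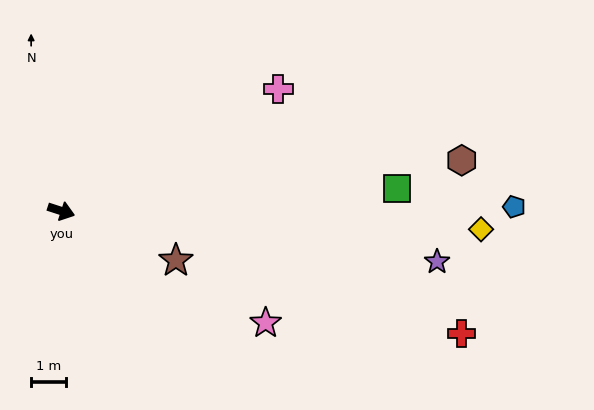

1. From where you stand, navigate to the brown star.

turn right 5°, forward 3.6 m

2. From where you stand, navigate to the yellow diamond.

turn left 16°, forward 12.2 m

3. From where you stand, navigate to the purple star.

turn left 10°, forward 11.0 m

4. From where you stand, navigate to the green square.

turn left 22°, forward 9.7 m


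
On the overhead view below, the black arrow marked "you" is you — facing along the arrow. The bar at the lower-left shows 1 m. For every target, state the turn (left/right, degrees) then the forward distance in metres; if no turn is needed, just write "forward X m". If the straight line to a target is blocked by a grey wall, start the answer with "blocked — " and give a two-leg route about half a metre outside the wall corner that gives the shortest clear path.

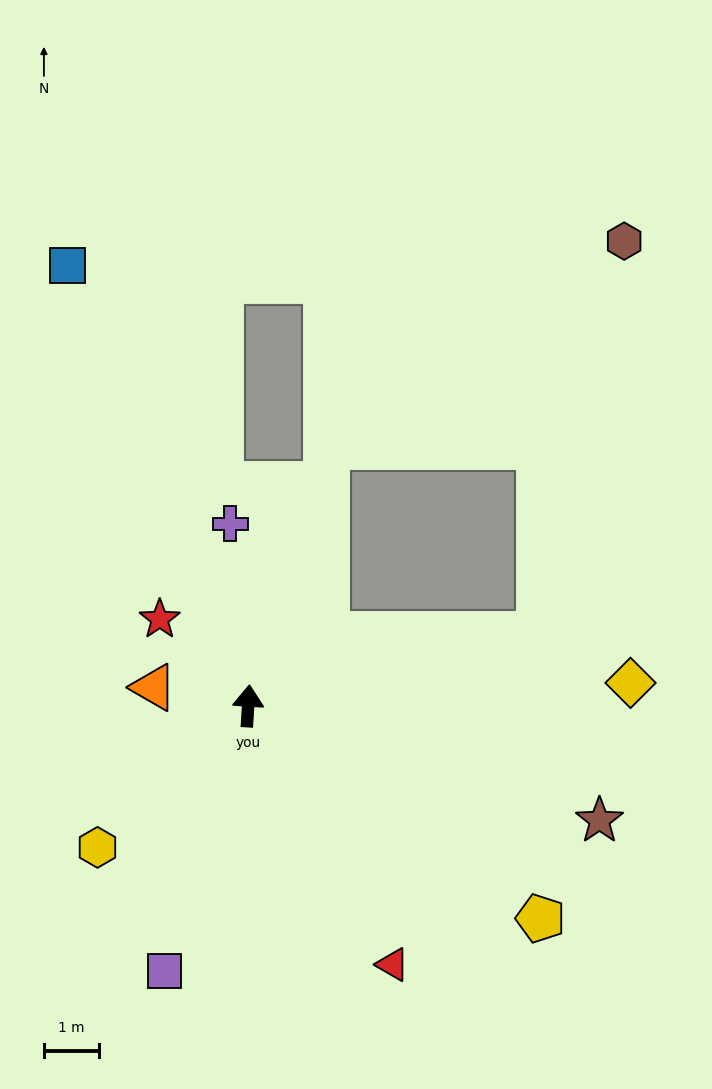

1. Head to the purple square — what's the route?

turn left 166°, forward 5.1 m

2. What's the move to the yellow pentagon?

turn right 122°, forward 6.6 m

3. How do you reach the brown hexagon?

blocked — turn right 73°, forward 5.5 m, then turn left 64°, forward 7.3 m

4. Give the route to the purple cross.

turn left 9°, forward 3.3 m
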